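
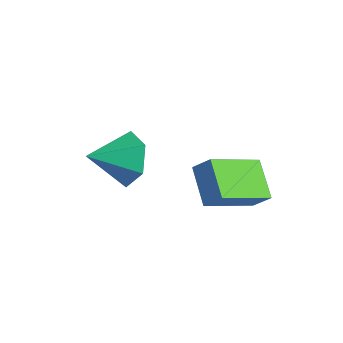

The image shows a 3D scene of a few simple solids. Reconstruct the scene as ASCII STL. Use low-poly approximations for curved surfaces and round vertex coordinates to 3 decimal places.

solid 
facet normal -0.796 0.267 0.543
outer loop
vertex 0.128 -1.903 0.226
vertex 0.618 -1.613 0.802
vertex 0.119 -0.131 -0.657
endloop
endfacet
facet normal -0.605 -0.358 -0.712
outer loop
vertex 1.242 -0.507 -1.422
vertex 0.128 -1.903 0.226
vertex 0.119 -0.131 -0.657
endloop
endfacet
facet normal -0.797 0.266 0.543
outer loop
vertex 0.119 -0.131 -0.657
vertex 0.618 -1.613 0.802
vertex 0.609 0.159 -0.08
endloop
endfacet
facet normal -0.004 0.895 -0.446
outer loop
vertex 0.609 0.159 -0.08
vertex 1.242 -0.507 -1.422
vertex 0.119 -0.131 -0.657
endloop
endfacet
facet normal 0.005 -0.895 0.447
outer loop
vertex 0.128 -1.903 0.226
vertex 1.741 -1.989 0.037
vertex 0.618 -1.613 0.802
endloop
endfacet
facet normal -0.605 -0.357 -0.712
outer loop
vertex 1.251 -2.279 -0.54
vertex 0.128 -1.903 0.226
vertex 1.242 -0.507 -1.422
endloop
endfacet
facet normal 0.005 -0.895 0.446
outer loop
vertex 1.251 -2.279 -0.54
vertex 1.741 -1.989 0.037
vertex 0.128 -1.903 0.226
endloop
endfacet
facet normal 0.605 0.357 0.712
outer loop
vertex 0.618 -1.613 0.802
vertex 1.741 -1.989 0.037
vertex 0.609 0.159 -0.08
endloop
endfacet
facet normal -0.005 0.895 -0.446
outer loop
vertex 1.732 -0.217 -0.846
vertex 1.242 -0.507 -1.422
vertex 0.609 0.159 -0.08
endloop
endfacet
facet normal 0.605 0.358 0.711
outer loop
vertex 0.609 0.159 -0.08
vertex 1.741 -1.989 0.037
vertex 1.732 -0.217 -0.846
endloop
endfacet
facet normal 0.796 -0.266 -0.543
outer loop
vertex 1.732 -0.217 -0.846
vertex 1.251 -2.279 -0.54
vertex 1.242 -0.507 -1.422
endloop
endfacet
facet normal 0.797 -0.266 -0.543
outer loop
vertex 1.741 -1.989 0.037
vertex 1.251 -2.279 -0.54
vertex 1.732 -0.217 -0.846
endloop
endfacet
facet normal 0.160 0.898 -0.409
outer loop
vertex -1.666 -3.048 -1.448
vertex -2.191 -2.615 -0.702
vertex -1.195 -2.749 -0.606
endloop
endfacet
facet normal 0.667 -0.736 -0.112
outer loop
vertex -1.666 -3.048 -1.448
vertex -1.195 -2.749 -0.606
vertex -2.429 -3.945 -0.098
endloop
endfacet
facet normal 0.160 0.898 -0.409
outer loop
vertex -1.195 -2.749 -0.606
vertex -2.191 -2.615 -0.702
vertex -1.72 -2.316 0.14
endloop
endfacet
facet normal 0.640 -0.377 0.669
outer loop
vertex -1.195 -2.749 -0.606
vertex -1.72 -2.316 0.14
vertex -2.429 -3.945 -0.098
endloop
endfacet
facet normal 0.160 0.899 -0.409
outer loop
vertex -1.72 -2.316 0.14
vertex -2.191 -2.615 -0.702
vertex -2.717 -2.182 0.044
endloop
endfacet
facet normal -0.108 -0.097 0.989
outer loop
vertex -1.72 -2.316 0.14
vertex -2.717 -2.182 0.044
vertex -2.429 -3.945 -0.098
endloop
endfacet
facet normal 0.160 0.899 -0.409
outer loop
vertex -2.717 -2.182 0.044
vertex -2.191 -2.615 -0.702
vertex -3.188 -2.481 -0.798
endloop
endfacet
facet normal -0.830 -0.178 0.528
outer loop
vertex -2.717 -2.182 0.044
vertex -3.188 -2.481 -0.798
vertex -2.429 -3.945 -0.098
endloop
endfacet
facet normal 0.160 0.899 -0.409
outer loop
vertex -3.188 -2.481 -0.798
vertex -2.191 -2.615 -0.702
vertex -2.662 -2.914 -1.544
endloop
endfacet
facet normal -0.804 -0.538 -0.254
outer loop
vertex -3.188 -2.481 -0.798
vertex -2.662 -2.914 -1.544
vertex -2.429 -3.945 -0.098
endloop
endfacet
facet normal 0.160 0.898 -0.409
outer loop
vertex -2.662 -2.914 -1.544
vertex -2.191 -2.615 -0.702
vertex -1.666 -3.048 -1.448
endloop
endfacet
facet normal -0.055 -0.817 -0.574
outer loop
vertex -2.662 -2.914 -1.544
vertex -1.666 -3.048 -1.448
vertex -2.429 -3.945 -0.098
endloop
endfacet

endsolid


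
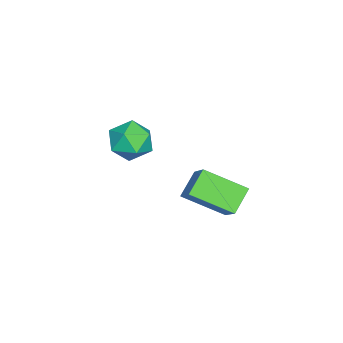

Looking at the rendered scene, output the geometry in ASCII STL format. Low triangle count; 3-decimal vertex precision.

solid 
facet normal -0.760 0.230 0.608
outer loop
vertex 3.979 2.443 3.931
vertex 3.816 4.41 2.983
vertex 2.726 1.717 2.641
endloop
endfacet
facet normal 0.075 -0.898 0.433
outer loop
vertex 3.804 1.39 1.777
vertex 3.979 2.443 3.931
vertex 2.726 1.717 2.641
endloop
endfacet
facet normal -0.759 0.230 0.609
outer loop
vertex 2.726 1.717 2.641
vertex 3.816 4.41 2.983
vertex 2.562 3.684 1.693
endloop
endfacet
facet normal -0.646 -0.374 -0.665
outer loop
vertex 2.562 3.684 1.693
vertex 3.804 1.39 1.777
vertex 2.726 1.717 2.641
endloop
endfacet
facet normal 0.646 0.374 0.665
outer loop
vertex 3.979 2.443 3.931
vertex 4.894 4.083 2.119
vertex 3.816 4.41 2.983
endloop
endfacet
facet normal 0.075 -0.898 0.433
outer loop
vertex 5.058 2.116 3.067
vertex 3.979 2.443 3.931
vertex 3.804 1.39 1.777
endloop
endfacet
facet normal 0.646 0.374 0.665
outer loop
vertex 5.058 2.116 3.067
vertex 4.894 4.083 2.119
vertex 3.979 2.443 3.931
endloop
endfacet
facet normal -0.075 0.898 -0.433
outer loop
vertex 3.816 4.41 2.983
vertex 4.894 4.083 2.119
vertex 2.562 3.684 1.693
endloop
endfacet
facet normal -0.646 -0.374 -0.665
outer loop
vertex 3.641 3.357 0.829
vertex 3.804 1.39 1.777
vertex 2.562 3.684 1.693
endloop
endfacet
facet normal -0.075 0.898 -0.433
outer loop
vertex 2.562 3.684 1.693
vertex 4.894 4.083 2.119
vertex 3.641 3.357 0.829
endloop
endfacet
facet normal 0.759 -0.230 -0.609
outer loop
vertex 3.641 3.357 0.829
vertex 5.058 2.116 3.067
vertex 3.804 1.39 1.777
endloop
endfacet
facet normal 0.760 -0.230 -0.608
outer loop
vertex 4.894 4.083 2.119
vertex 5.058 2.116 3.067
vertex 3.641 3.357 0.829
endloop
endfacet
facet normal 0.549 0.617 -0.564
outer loop
vertex 0.904 -1.823 1.212
vertex 0.362 -0.889 1.706
vertex 1.354 -1.327 2.193
endloop
endfacet
facet normal 0.906 0.015 -0.423
outer loop
vertex 0.904 -1.823 1.212
vertex 1.354 -1.327 2.193
vertex 1.323 -2.51 2.086
endloop
endfacet
facet normal 0.520 -0.533 -0.668
outer loop
vertex 0.904 -1.823 1.212
vertex 1.323 -2.51 2.086
vertex 0.313 -2.803 1.534
endloop
endfacet
facet normal -0.075 -0.270 -0.960
outer loop
vertex 0.904 -1.823 1.212
vertex 0.313 -2.803 1.534
vertex -0.281 -1.801 1.299
endloop
endfacet
facet normal -0.058 0.440 -0.896
outer loop
vertex 0.904 -1.823 1.212
vertex -0.281 -1.801 1.299
vertex 0.362 -0.889 1.706
endloop
endfacet
facet normal 0.957 -0.051 0.286
outer loop
vertex 1.323 -2.51 2.086
vertex 1.354 -1.327 2.193
vertex 1.041 -1.999 3.121
endloop
endfacet
facet normal 0.380 0.923 0.057
outer loop
vertex 1.354 -1.327 2.193
vertex 0.362 -0.889 1.706
vertex 0.447 -0.997 2.886
endloop
endfacet
facet normal -0.602 0.638 -0.479
outer loop
vertex 0.362 -0.889 1.706
vertex -0.281 -1.801 1.299
vertex -0.563 -1.29 2.334
endloop
endfacet
facet normal -0.631 -0.511 -0.583
outer loop
vertex -0.281 -1.801 1.299
vertex 0.313 -2.803 1.534
vertex -0.594 -2.473 2.227
endloop
endfacet
facet normal 0.332 -0.937 -0.110
outer loop
vertex 0.313 -2.803 1.534
vertex 1.323 -2.51 2.086
vertex 0.398 -2.911 2.714
endloop
endfacet
facet normal 0.075 0.270 0.960
outer loop
vertex -0.144 -1.977 3.208
vertex 1.041 -1.999 3.121
vertex 0.447 -0.997 2.886
endloop
endfacet
facet normal -0.520 0.533 0.668
outer loop
vertex -0.144 -1.977 3.208
vertex 0.447 -0.997 2.886
vertex -0.563 -1.29 2.334
endloop
endfacet
facet normal -0.906 -0.015 0.423
outer loop
vertex -0.144 -1.977 3.208
vertex -0.563 -1.29 2.334
vertex -0.594 -2.473 2.227
endloop
endfacet
facet normal -0.549 -0.617 0.564
outer loop
vertex -0.144 -1.977 3.208
vertex -0.594 -2.473 2.227
vertex 0.398 -2.911 2.714
endloop
endfacet
facet normal 0.058 -0.440 0.896
outer loop
vertex -0.144 -1.977 3.208
vertex 0.398 -2.911 2.714
vertex 1.041 -1.999 3.121
endloop
endfacet
facet normal 0.631 0.511 0.583
outer loop
vertex 0.447 -0.997 2.886
vertex 1.041 -1.999 3.121
vertex 1.354 -1.327 2.193
endloop
endfacet
facet normal -0.332 0.937 0.110
outer loop
vertex -0.563 -1.29 2.334
vertex 0.447 -0.997 2.886
vertex 0.362 -0.889 1.706
endloop
endfacet
facet normal -0.957 0.051 -0.286
outer loop
vertex -0.594 -2.473 2.227
vertex -0.563 -1.29 2.334
vertex -0.281 -1.801 1.299
endloop
endfacet
facet normal -0.380 -0.923 -0.057
outer loop
vertex 0.398 -2.911 2.714
vertex -0.594 -2.473 2.227
vertex 0.313 -2.803 1.534
endloop
endfacet
facet normal 0.602 -0.638 0.479
outer loop
vertex 1.041 -1.999 3.121
vertex 0.398 -2.911 2.714
vertex 1.323 -2.51 2.086
endloop
endfacet

endsolid


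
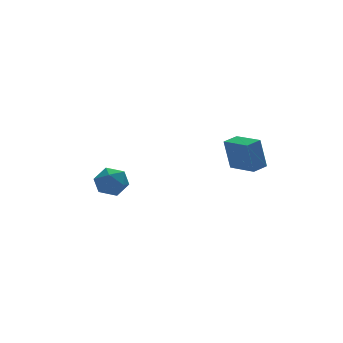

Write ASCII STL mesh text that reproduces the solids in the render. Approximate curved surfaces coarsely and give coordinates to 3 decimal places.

solid 
facet normal -0.947 -0.295 -0.126
outer loop
vertex 1.153 -3.69 0.935
vertex 0.679 -2.065 0.693
vertex 1.451 -3.872 -0.872
endloop
endfacet
facet normal 0.277 -0.950 0.141
outer loop
vertex 2.341 -3.595 -0.753
vertex 1.153 -3.69 0.935
vertex 1.451 -3.872 -0.872
endloop
endfacet
facet normal -0.947 -0.295 -0.126
outer loop
vertex 1.451 -3.872 -0.872
vertex 0.679 -2.065 0.693
vertex 0.977 -2.247 -1.114
endloop
endfacet
facet normal 0.162 -0.099 -0.982
outer loop
vertex 0.977 -2.247 -1.114
vertex 2.341 -3.595 -0.753
vertex 1.451 -3.872 -0.872
endloop
endfacet
facet normal -0.162 0.099 0.982
outer loop
vertex 1.153 -3.69 0.935
vertex 1.569 -1.788 0.812
vertex 0.679 -2.065 0.693
endloop
endfacet
facet normal 0.277 -0.950 0.141
outer loop
vertex 2.043 -3.413 1.054
vertex 1.153 -3.69 0.935
vertex 2.341 -3.595 -0.753
endloop
endfacet
facet normal -0.162 0.099 0.982
outer loop
vertex 2.043 -3.413 1.054
vertex 1.569 -1.788 0.812
vertex 1.153 -3.69 0.935
endloop
endfacet
facet normal -0.277 0.950 -0.141
outer loop
vertex 0.679 -2.065 0.693
vertex 1.569 -1.788 0.812
vertex 0.977 -2.247 -1.114
endloop
endfacet
facet normal 0.162 -0.099 -0.982
outer loop
vertex 1.867 -1.97 -0.995
vertex 2.341 -3.595 -0.753
vertex 0.977 -2.247 -1.114
endloop
endfacet
facet normal -0.277 0.950 -0.141
outer loop
vertex 0.977 -2.247 -1.114
vertex 1.569 -1.788 0.812
vertex 1.867 -1.97 -0.995
endloop
endfacet
facet normal 0.947 0.295 0.126
outer loop
vertex 1.867 -1.97 -0.995
vertex 2.043 -3.413 1.054
vertex 2.341 -3.595 -0.753
endloop
endfacet
facet normal 0.947 0.295 0.126
outer loop
vertex 1.569 -1.788 0.812
vertex 2.043 -3.413 1.054
vertex 1.867 -1.97 -0.995
endloop
endfacet
facet normal -0.836 -0.406 0.370
outer loop
vertex -3.86 4.073 -3.518
vertex -3.635 3.168 -4.003
vertex -3.287 3.342 -3.026
endloop
endfacet
facet normal -0.578 0.093 0.811
outer loop
vertex -3.86 4.073 -3.518
vertex -3.287 3.342 -3.026
vertex -3.02 4.356 -2.952
endloop
endfacet
facet normal -0.543 0.708 0.452
outer loop
vertex -3.86 4.073 -3.518
vertex -3.02 4.356 -2.952
vertex -3.204 4.809 -3.883
endloop
endfacet
facet normal -0.779 0.590 -0.211
outer loop
vertex -3.86 4.073 -3.518
vertex -3.204 4.809 -3.883
vertex -3.584 4.074 -4.533
endloop
endfacet
facet normal -0.960 -0.099 -0.261
outer loop
vertex -3.86 4.073 -3.518
vertex -3.584 4.074 -4.533
vertex -3.635 3.168 -4.003
endloop
endfacet
facet normal 0.087 -0.095 0.992
outer loop
vertex -3.02 4.356 -2.952
vertex -3.287 3.342 -3.026
vertex -2.276 3.626 -3.087
endloop
endfacet
facet normal -0.331 -0.902 0.278
outer loop
vertex -3.287 3.342 -3.026
vertex -3.635 3.168 -4.003
vertex -2.656 2.891 -3.737
endloop
endfacet
facet normal -0.532 -0.405 -0.743
outer loop
vertex -3.635 3.168 -4.003
vertex -3.584 4.074 -4.533
vertex -2.84 3.344 -4.668
endloop
endfacet
facet normal -0.239 0.710 -0.663
outer loop
vertex -3.584 4.074 -4.533
vertex -3.204 4.809 -3.883
vertex -2.573 4.358 -4.594
endloop
endfacet
facet normal 0.143 0.901 0.410
outer loop
vertex -3.204 4.809 -3.883
vertex -3.02 4.356 -2.952
vertex -2.225 4.532 -3.617
endloop
endfacet
facet normal 0.779 -0.590 0.211
outer loop
vertex -2.0 3.627 -4.102
vertex -2.276 3.626 -3.087
vertex -2.656 2.891 -3.737
endloop
endfacet
facet normal 0.543 -0.708 -0.452
outer loop
vertex -2.0 3.627 -4.102
vertex -2.656 2.891 -3.737
vertex -2.84 3.344 -4.668
endloop
endfacet
facet normal 0.578 -0.093 -0.811
outer loop
vertex -2.0 3.627 -4.102
vertex -2.84 3.344 -4.668
vertex -2.573 4.358 -4.594
endloop
endfacet
facet normal 0.836 0.406 -0.370
outer loop
vertex -2.0 3.627 -4.102
vertex -2.573 4.358 -4.594
vertex -2.225 4.532 -3.617
endloop
endfacet
facet normal 0.960 0.099 0.261
outer loop
vertex -2.0 3.627 -4.102
vertex -2.225 4.532 -3.617
vertex -2.276 3.626 -3.087
endloop
endfacet
facet normal 0.239 -0.710 0.663
outer loop
vertex -2.656 2.891 -3.737
vertex -2.276 3.626 -3.087
vertex -3.287 3.342 -3.026
endloop
endfacet
facet normal -0.143 -0.901 -0.410
outer loop
vertex -2.84 3.344 -4.668
vertex -2.656 2.891 -3.737
vertex -3.635 3.168 -4.003
endloop
endfacet
facet normal -0.087 0.095 -0.992
outer loop
vertex -2.573 4.358 -4.594
vertex -2.84 3.344 -4.668
vertex -3.584 4.074 -4.533
endloop
endfacet
facet normal 0.331 0.902 -0.278
outer loop
vertex -2.225 4.532 -3.617
vertex -2.573 4.358 -4.594
vertex -3.204 4.809 -3.883
endloop
endfacet
facet normal 0.532 0.405 0.743
outer loop
vertex -2.276 3.626 -3.087
vertex -2.225 4.532 -3.617
vertex -3.02 4.356 -2.952
endloop
endfacet

endsolid


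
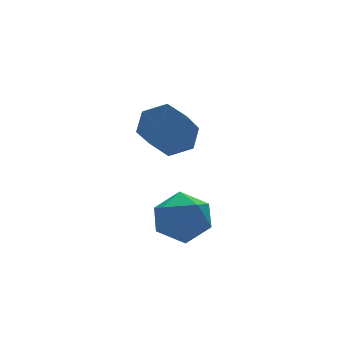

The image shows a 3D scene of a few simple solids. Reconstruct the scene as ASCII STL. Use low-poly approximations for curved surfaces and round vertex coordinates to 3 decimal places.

solid 
facet normal -0.717 0.568 -0.404
outer loop
vertex -1.54 -2.124 -4.693
vertex -2.368 -2.789 -4.158
vertex -1.923 -1.835 -3.606
endloop
endfacet
facet normal -0.122 0.948 -0.295
outer loop
vertex -1.54 -2.124 -4.693
vertex -1.923 -1.835 -3.606
vertex -0.766 -1.767 -3.866
endloop
endfacet
facet normal 0.408 0.635 -0.656
outer loop
vertex -1.54 -2.124 -4.693
vertex -0.766 -1.767 -3.866
vertex -0.495 -2.678 -4.579
endloop
endfacet
facet normal 0.141 0.062 -0.988
outer loop
vertex -1.54 -2.124 -4.693
vertex -0.495 -2.678 -4.579
vertex -1.485 -3.309 -4.76
endloop
endfacet
facet normal -0.555 0.021 -0.832
outer loop
vertex -1.54 -2.124 -4.693
vertex -1.485 -3.309 -4.76
vertex -2.368 -2.789 -4.158
endloop
endfacet
facet normal 0.036 0.915 0.401
outer loop
vertex -0.766 -1.767 -3.866
vertex -1.923 -1.835 -3.606
vertex -1.115 -2.211 -2.82
endloop
endfacet
facet normal -0.926 0.302 0.224
outer loop
vertex -1.923 -1.835 -3.606
vertex -2.368 -2.789 -4.158
vertex -2.105 -2.842 -3.001
endloop
endfacet
facet normal -0.663 -0.583 -0.469
outer loop
vertex -2.368 -2.789 -4.158
vertex -1.485 -3.309 -4.76
vertex -1.834 -3.753 -3.714
endloop
endfacet
facet normal 0.461 -0.517 -0.721
outer loop
vertex -1.485 -3.309 -4.76
vertex -0.495 -2.678 -4.579
vertex -0.677 -3.685 -3.974
endloop
endfacet
facet normal 0.893 0.410 -0.184
outer loop
vertex -0.495 -2.678 -4.579
vertex -0.766 -1.767 -3.866
vertex -0.232 -2.731 -3.422
endloop
endfacet
facet normal -0.141 -0.062 0.988
outer loop
vertex -1.06 -3.396 -2.887
vertex -1.115 -2.211 -2.82
vertex -2.105 -2.842 -3.001
endloop
endfacet
facet normal -0.408 -0.635 0.656
outer loop
vertex -1.06 -3.396 -2.887
vertex -2.105 -2.842 -3.001
vertex -1.834 -3.753 -3.714
endloop
endfacet
facet normal 0.122 -0.948 0.295
outer loop
vertex -1.06 -3.396 -2.887
vertex -1.834 -3.753 -3.714
vertex -0.677 -3.685 -3.974
endloop
endfacet
facet normal 0.717 -0.568 0.404
outer loop
vertex -1.06 -3.396 -2.887
vertex -0.677 -3.685 -3.974
vertex -0.232 -2.731 -3.422
endloop
endfacet
facet normal 0.555 -0.021 0.832
outer loop
vertex -1.06 -3.396 -2.887
vertex -0.232 -2.731 -3.422
vertex -1.115 -2.211 -2.82
endloop
endfacet
facet normal -0.461 0.517 0.721
outer loop
vertex -2.105 -2.842 -3.001
vertex -1.115 -2.211 -2.82
vertex -1.923 -1.835 -3.606
endloop
endfacet
facet normal -0.893 -0.410 0.184
outer loop
vertex -1.834 -3.753 -3.714
vertex -2.105 -2.842 -3.001
vertex -2.368 -2.789 -4.158
endloop
endfacet
facet normal -0.036 -0.915 -0.401
outer loop
vertex -0.677 -3.685 -3.974
vertex -1.834 -3.753 -3.714
vertex -1.485 -3.309 -4.76
endloop
endfacet
facet normal 0.926 -0.302 -0.224
outer loop
vertex -0.232 -2.731 -3.422
vertex -0.677 -3.685 -3.974
vertex -0.495 -2.678 -4.579
endloop
endfacet
facet normal 0.663 0.583 0.469
outer loop
vertex -1.115 -2.211 -2.82
vertex -0.232 -2.731 -3.422
vertex -0.766 -1.767 -3.866
endloop
endfacet
facet normal 0.544 0.470 -0.695
outer loop
vertex 1.47 0.969 -1.786
vertex 0.645 1.368 -2.162
vertex 1.145 1.842 -1.45
endloop
endfacet
facet normal 0.772 0.043 0.635
outer loop
vertex 1.47 0.969 -1.786
vertex 1.145 1.842 -1.45
vertex 0.479 0.112 -0.523
endloop
endfacet
facet normal 0.772 0.043 0.634
outer loop
vertex 0.479 0.112 -0.523
vertex 1.145 1.842 -1.45
vertex 0.154 0.985 -0.186
endloop
endfacet
facet normal -0.544 -0.471 0.694
outer loop
vertex 0.479 0.112 -0.523
vertex 0.154 0.985 -0.186
vertex -0.345 0.512 -0.898
endloop
endfacet
facet normal 0.544 0.471 -0.695
outer loop
vertex 1.145 1.842 -1.45
vertex 0.645 1.368 -2.162
vertex 0.32 2.241 -1.825
endloop
endfacet
facet normal 0.101 0.785 0.612
outer loop
vertex 1.145 1.842 -1.45
vertex 0.32 2.241 -1.825
vertex 0.154 0.985 -0.186
endloop
endfacet
facet normal 0.101 0.785 0.612
outer loop
vertex 0.154 0.985 -0.186
vertex 0.32 2.241 -1.825
vertex -0.67 1.384 -0.562
endloop
endfacet
facet normal -0.545 -0.471 0.694
outer loop
vertex 0.154 0.985 -0.186
vertex -0.67 1.384 -0.562
vertex -0.345 0.512 -0.898
endloop
endfacet
facet normal 0.544 0.471 -0.694
outer loop
vertex 0.32 2.241 -1.825
vertex 0.645 1.368 -2.162
vertex -0.179 1.768 -2.537
endloop
endfacet
facet normal -0.671 0.741 -0.023
outer loop
vertex 0.32 2.241 -1.825
vertex -0.179 1.768 -2.537
vertex -0.67 1.384 -0.562
endloop
endfacet
facet normal -0.670 0.742 -0.022
outer loop
vertex -0.67 1.384 -0.562
vertex -0.179 1.768 -2.537
vertex -1.17 0.911 -1.274
endloop
endfacet
facet normal -0.544 -0.470 0.695
outer loop
vertex -0.67 1.384 -0.562
vertex -1.17 0.911 -1.274
vertex -0.345 0.512 -0.898
endloop
endfacet
facet normal 0.544 0.471 -0.694
outer loop
vertex -0.179 1.768 -2.537
vertex 0.645 1.368 -2.162
vertex 0.146 0.895 -2.874
endloop
endfacet
facet normal -0.772 -0.042 -0.634
outer loop
vertex -0.179 1.768 -2.537
vertex 0.146 0.895 -2.874
vertex -1.17 0.911 -1.274
endloop
endfacet
facet normal -0.772 -0.043 -0.634
outer loop
vertex -1.17 0.911 -1.274
vertex 0.146 0.895 -2.874
vertex -0.845 0.038 -1.61
endloop
endfacet
facet normal -0.544 -0.470 0.695
outer loop
vertex -1.17 0.911 -1.274
vertex -0.845 0.038 -1.61
vertex -0.345 0.512 -0.898
endloop
endfacet
facet normal 0.545 0.471 -0.694
outer loop
vertex 0.146 0.895 -2.874
vertex 0.645 1.368 -2.162
vertex 0.97 0.496 -2.498
endloop
endfacet
facet normal -0.101 -0.785 -0.611
outer loop
vertex 0.146 0.895 -2.874
vertex 0.97 0.496 -2.498
vertex -0.845 0.038 -1.61
endloop
endfacet
facet normal -0.101 -0.785 -0.612
outer loop
vertex -0.845 0.038 -1.61
vertex 0.97 0.496 -2.498
vertex -0.02 -0.361 -1.235
endloop
endfacet
facet normal -0.544 -0.471 0.695
outer loop
vertex -0.845 0.038 -1.61
vertex -0.02 -0.361 -1.235
vertex -0.345 0.512 -0.898
endloop
endfacet
facet normal 0.544 0.470 -0.695
outer loop
vertex 0.97 0.496 -2.498
vertex 0.645 1.368 -2.162
vertex 1.47 0.969 -1.786
endloop
endfacet
facet normal 0.670 -0.742 0.022
outer loop
vertex 0.97 0.496 -2.498
vertex 1.47 0.969 -1.786
vertex -0.02 -0.361 -1.235
endloop
endfacet
facet normal 0.670 -0.742 0.023
outer loop
vertex -0.02 -0.361 -1.235
vertex 1.47 0.969 -1.786
vertex 0.479 0.112 -0.523
endloop
endfacet
facet normal -0.544 -0.471 0.694
outer loop
vertex -0.02 -0.361 -1.235
vertex 0.479 0.112 -0.523
vertex -0.345 0.512 -0.898
endloop
endfacet

endsolid


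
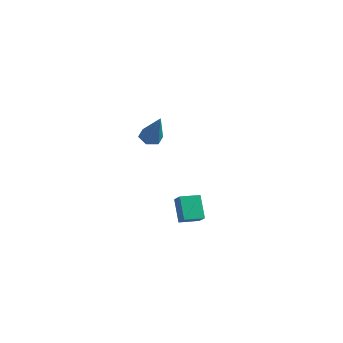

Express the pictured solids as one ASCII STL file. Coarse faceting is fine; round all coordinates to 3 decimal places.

solid 
facet normal -0.455 0.235 -0.859
outer loop
vertex 0.483 -2.94 2.996
vertex 0.08 -3.403 3.083
vertex -0.045 -2.837 3.304
endloop
endfacet
facet normal 0.368 0.865 0.341
outer loop
vertex 0.483 -2.94 2.996
vertex -0.045 -2.837 3.304
vertex 1.0 -3.877 4.817
endloop
endfacet
facet normal -0.455 0.235 -0.859
outer loop
vertex -0.045 -2.837 3.304
vertex 0.08 -3.403 3.083
vertex -0.448 -3.3 3.391
endloop
endfacet
facet normal -0.471 0.541 0.697
outer loop
vertex -0.045 -2.837 3.304
vertex -0.448 -3.3 3.391
vertex 1.0 -3.877 4.817
endloop
endfacet
facet normal -0.455 0.235 -0.859
outer loop
vertex -0.448 -3.3 3.391
vertex 0.08 -3.403 3.083
vertex -0.323 -3.865 3.17
endloop
endfacet
facet normal -0.721 -0.385 0.576
outer loop
vertex -0.448 -3.3 3.391
vertex -0.323 -3.865 3.17
vertex 1.0 -3.877 4.817
endloop
endfacet
facet normal -0.455 0.235 -0.859
outer loop
vertex -0.323 -3.865 3.17
vertex 0.08 -3.403 3.083
vertex 0.205 -3.968 2.862
endloop
endfacet
facet normal -0.134 -0.986 0.100
outer loop
vertex -0.323 -3.865 3.17
vertex 0.205 -3.968 2.862
vertex 1.0 -3.877 4.817
endloop
endfacet
facet normal -0.455 0.235 -0.859
outer loop
vertex 0.205 -3.968 2.862
vertex 0.08 -3.403 3.083
vertex 0.608 -3.505 2.775
endloop
endfacet
facet normal 0.705 -0.662 -0.256
outer loop
vertex 0.205 -3.968 2.862
vertex 0.608 -3.505 2.775
vertex 1.0 -3.877 4.817
endloop
endfacet
facet normal -0.455 0.235 -0.859
outer loop
vertex 0.608 -3.505 2.775
vertex 0.08 -3.403 3.083
vertex 0.483 -2.94 2.996
endloop
endfacet
facet normal 0.955 0.264 -0.135
outer loop
vertex 0.608 -3.505 2.775
vertex 0.483 -2.94 2.996
vertex 1.0 -3.877 4.817
endloop
endfacet
facet normal -0.599 -0.795 0.093
outer loop
vertex 1.492 -2.608 -2.698
vertex 0.793 -1.953 -1.596
vertex 0.934 -2.254 -3.263
endloop
endfacet
facet normal 0.479 -0.449 -0.754
outer loop
vertex 1.587 -1.387 -3.364
vertex 1.492 -2.608 -2.698
vertex 0.934 -2.254 -3.263
endloop
endfacet
facet normal -0.600 -0.795 0.093
outer loop
vertex 0.934 -2.254 -3.263
vertex 0.793 -1.953 -1.596
vertex 0.235 -1.598 -2.161
endloop
endfacet
facet normal -0.642 0.408 -0.650
outer loop
vertex 0.235 -1.598 -2.161
vertex 1.587 -1.387 -3.364
vertex 0.934 -2.254 -3.263
endloop
endfacet
facet normal 0.642 -0.408 0.649
outer loop
vertex 1.492 -2.608 -2.698
vertex 1.446 -1.086 -1.697
vertex 0.793 -1.953 -1.596
endloop
endfacet
facet normal 0.479 -0.449 -0.755
outer loop
vertex 2.145 -1.742 -2.799
vertex 1.492 -2.608 -2.698
vertex 1.587 -1.387 -3.364
endloop
endfacet
facet normal 0.641 -0.408 0.650
outer loop
vertex 2.145 -1.742 -2.799
vertex 1.446 -1.086 -1.697
vertex 1.492 -2.608 -2.698
endloop
endfacet
facet normal -0.479 0.449 0.755
outer loop
vertex 0.793 -1.953 -1.596
vertex 1.446 -1.086 -1.697
vertex 0.235 -1.598 -2.161
endloop
endfacet
facet normal -0.642 0.408 -0.649
outer loop
vertex 0.888 -0.732 -2.262
vertex 1.587 -1.387 -3.364
vertex 0.235 -1.598 -2.161
endloop
endfacet
facet normal -0.479 0.449 0.754
outer loop
vertex 0.235 -1.598 -2.161
vertex 1.446 -1.086 -1.697
vertex 0.888 -0.732 -2.262
endloop
endfacet
facet normal 0.599 0.795 -0.092
outer loop
vertex 0.888 -0.732 -2.262
vertex 2.145 -1.742 -2.799
vertex 1.587 -1.387 -3.364
endloop
endfacet
facet normal 0.599 0.795 -0.093
outer loop
vertex 1.446 -1.086 -1.697
vertex 2.145 -1.742 -2.799
vertex 0.888 -0.732 -2.262
endloop
endfacet

endsolid


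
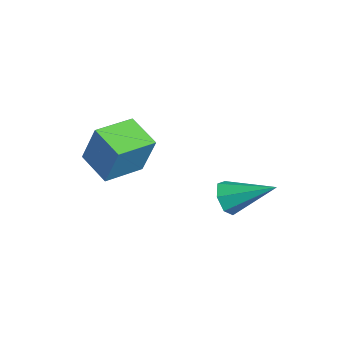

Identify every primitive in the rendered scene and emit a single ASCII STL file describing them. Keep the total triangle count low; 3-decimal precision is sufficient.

solid 
facet normal -0.904 -0.270 0.332
outer loop
vertex -1.844 -4.051 2.34
vertex -2.356 -2.51 2.197
vertex -2.357 -4.376 0.677
endloop
endfacet
facet normal 0.314 -0.945 0.088
outer loop
vertex -1.064 -3.99 0.203
vertex -1.844 -4.051 2.34
vertex -2.357 -4.376 0.677
endloop
endfacet
facet normal -0.904 -0.270 0.332
outer loop
vertex -2.357 -4.376 0.677
vertex -2.356 -2.51 2.197
vertex -2.869 -2.835 0.534
endloop
endfacet
facet normal -0.290 -0.183 -0.939
outer loop
vertex -2.869 -2.835 0.534
vertex -1.064 -3.99 0.203
vertex -2.357 -4.376 0.677
endloop
endfacet
facet normal 0.290 0.183 0.939
outer loop
vertex -1.844 -4.051 2.34
vertex -1.063 -2.124 1.723
vertex -2.356 -2.51 2.197
endloop
endfacet
facet normal 0.314 -0.945 0.088
outer loop
vertex -0.551 -3.665 1.866
vertex -1.844 -4.051 2.34
vertex -1.064 -3.99 0.203
endloop
endfacet
facet normal 0.290 0.183 0.939
outer loop
vertex -0.551 -3.665 1.866
vertex -1.063 -2.124 1.723
vertex -1.844 -4.051 2.34
endloop
endfacet
facet normal -0.314 0.945 -0.088
outer loop
vertex -2.356 -2.51 2.197
vertex -1.063 -2.124 1.723
vertex -2.869 -2.835 0.534
endloop
endfacet
facet normal -0.290 -0.183 -0.939
outer loop
vertex -1.576 -2.449 0.06
vertex -1.064 -3.99 0.203
vertex -2.869 -2.835 0.534
endloop
endfacet
facet normal -0.314 0.945 -0.088
outer loop
vertex -2.869 -2.835 0.534
vertex -1.063 -2.124 1.723
vertex -1.576 -2.449 0.06
endloop
endfacet
facet normal 0.904 0.270 -0.332
outer loop
vertex -1.576 -2.449 0.06
vertex -0.551 -3.665 1.866
vertex -1.064 -3.99 0.203
endloop
endfacet
facet normal 0.904 0.270 -0.332
outer loop
vertex -1.063 -2.124 1.723
vertex -0.551 -3.665 1.866
vertex -1.576 -2.449 0.06
endloop
endfacet
facet normal -0.505 -0.731 -0.458
outer loop
vertex 0.58 -0.53 -0.394
vertex 0.247 -0.023 -0.836
vertex 0.889 -0.395 -0.95
endloop
endfacet
facet normal 0.846 -0.374 0.379
outer loop
vertex 0.58 -0.53 -0.394
vertex 0.889 -0.395 -0.95
vertex 1.233 1.403 0.056
endloop
endfacet
facet normal -0.505 -0.732 -0.458
outer loop
vertex 0.889 -0.395 -0.95
vertex 0.247 -0.023 -0.836
vertex 0.715 0.02 -1.421
endloop
endfacet
facet normal 0.941 0.010 -0.339
outer loop
vertex 0.889 -0.395 -0.95
vertex 0.715 0.02 -1.421
vertex 1.233 1.403 0.056
endloop
endfacet
facet normal -0.505 -0.732 -0.458
outer loop
vertex 0.715 0.02 -1.421
vertex 0.247 -0.023 -0.836
vertex 0.189 0.402 -1.451
endloop
endfacet
facet normal 0.451 0.567 -0.689
outer loop
vertex 0.715 0.02 -1.421
vertex 0.189 0.402 -1.451
vertex 1.233 1.403 0.056
endloop
endfacet
facet normal -0.505 -0.732 -0.458
outer loop
vertex 0.189 0.402 -1.451
vertex 0.247 -0.023 -0.836
vertex -0.293 0.464 -1.019
endloop
endfacet
facet normal -0.253 0.877 -0.408
outer loop
vertex 0.189 0.402 -1.451
vertex -0.293 0.464 -1.019
vertex 1.233 1.403 0.056
endloop
endfacet
facet normal -0.505 -0.732 -0.457
outer loop
vertex -0.293 0.464 -1.019
vertex 0.247 -0.023 -0.836
vertex -0.368 0.159 -0.448
endloop
endfacet
facet normal -0.642 0.708 0.294
outer loop
vertex -0.293 0.464 -1.019
vertex -0.368 0.159 -0.448
vertex 1.233 1.403 0.056
endloop
endfacet
facet normal -0.505 -0.732 -0.458
outer loop
vertex -0.368 0.159 -0.448
vertex 0.247 -0.023 -0.836
vertex 0.02 -0.283 -0.17
endloop
endfacet
facet normal -0.424 0.186 0.887
outer loop
vertex -0.368 0.159 -0.448
vertex 0.02 -0.283 -0.17
vertex 1.233 1.403 0.056
endloop
endfacet
facet normal -0.506 -0.731 -0.458
outer loop
vertex 0.02 -0.283 -0.17
vertex 0.247 -0.023 -0.836
vertex 0.58 -0.53 -0.394
endloop
endfacet
facet normal 0.239 -0.296 0.925
outer loop
vertex 0.02 -0.283 -0.17
vertex 0.58 -0.53 -0.394
vertex 1.233 1.403 0.056
endloop
endfacet

endsolid


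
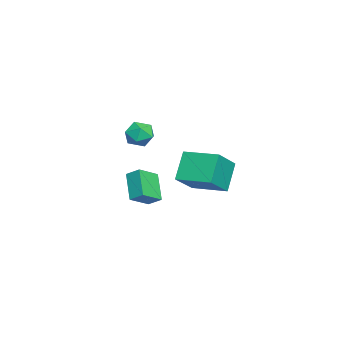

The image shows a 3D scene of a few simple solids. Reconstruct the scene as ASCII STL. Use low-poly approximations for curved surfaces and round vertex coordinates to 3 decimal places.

solid 
facet normal -0.743 0.321 -0.588
outer loop
vertex 1.568 1.897 -1.011
vertex 2.294 3.892 -0.838
vertex 2.709 1.619 -2.605
endloop
endfacet
facet normal -0.341 -0.936 -0.081
outer loop
vertex 4.306 0.928 -1.342
vertex 1.568 1.897 -1.011
vertex 2.709 1.619 -2.605
endloop
endfacet
facet normal -0.743 0.321 -0.587
outer loop
vertex 2.709 1.619 -2.605
vertex 2.294 3.892 -0.838
vertex 3.435 3.614 -2.433
endloop
endfacet
facet normal 0.576 -0.140 -0.805
outer loop
vertex 3.435 3.614 -2.433
vertex 4.306 0.928 -1.342
vertex 2.709 1.619 -2.605
endloop
endfacet
facet normal -0.576 0.140 0.805
outer loop
vertex 1.568 1.897 -1.011
vertex 3.891 3.201 0.425
vertex 2.294 3.892 -0.838
endloop
endfacet
facet normal -0.341 -0.937 -0.081
outer loop
vertex 3.165 1.206 0.253
vertex 1.568 1.897 -1.011
vertex 4.306 0.928 -1.342
endloop
endfacet
facet normal -0.576 0.140 0.805
outer loop
vertex 3.165 1.206 0.253
vertex 3.891 3.201 0.425
vertex 1.568 1.897 -1.011
endloop
endfacet
facet normal 0.341 0.936 0.081
outer loop
vertex 2.294 3.892 -0.838
vertex 3.891 3.201 0.425
vertex 3.435 3.614 -2.433
endloop
endfacet
facet normal 0.577 -0.140 -0.805
outer loop
vertex 5.032 2.923 -1.169
vertex 4.306 0.928 -1.342
vertex 3.435 3.614 -2.433
endloop
endfacet
facet normal 0.341 0.937 0.081
outer loop
vertex 3.435 3.614 -2.433
vertex 3.891 3.201 0.425
vertex 5.032 2.923 -1.169
endloop
endfacet
facet normal 0.743 -0.321 0.587
outer loop
vertex 5.032 2.923 -1.169
vertex 3.165 1.206 0.253
vertex 4.306 0.928 -1.342
endloop
endfacet
facet normal 0.743 -0.321 0.588
outer loop
vertex 3.891 3.201 0.425
vertex 3.165 1.206 0.253
vertex 5.032 2.923 -1.169
endloop
endfacet
facet normal -0.673 0.563 -0.480
outer loop
vertex 0.244 -1.343 -3.121
vertex 0.529 -0.568 -2.611
vertex 1.562 -0.931 -4.484
endloop
endfacet
facet normal -0.293 -0.799 -0.525
outer loop
vertex 2.591 -1.792 -3.749
vertex 0.244 -1.343 -3.121
vertex 1.562 -0.931 -4.484
endloop
endfacet
facet normal -0.673 0.563 -0.480
outer loop
vertex 1.562 -0.931 -4.484
vertex 0.529 -0.568 -2.611
vertex 1.847 -0.156 -3.974
endloop
endfacet
facet normal 0.679 0.212 -0.702
outer loop
vertex 1.847 -0.156 -3.974
vertex 2.591 -1.792 -3.749
vertex 1.562 -0.931 -4.484
endloop
endfacet
facet normal -0.679 -0.212 0.702
outer loop
vertex 0.244 -1.343 -3.121
vertex 1.558 -1.429 -1.876
vertex 0.529 -0.568 -2.611
endloop
endfacet
facet normal -0.293 -0.799 -0.525
outer loop
vertex 1.273 -2.204 -2.386
vertex 0.244 -1.343 -3.121
vertex 2.591 -1.792 -3.749
endloop
endfacet
facet normal -0.679 -0.212 0.702
outer loop
vertex 1.273 -2.204 -2.386
vertex 1.558 -1.429 -1.876
vertex 0.244 -1.343 -3.121
endloop
endfacet
facet normal 0.293 0.799 0.525
outer loop
vertex 0.529 -0.568 -2.611
vertex 1.558 -1.429 -1.876
vertex 1.847 -0.156 -3.974
endloop
endfacet
facet normal 0.679 0.212 -0.702
outer loop
vertex 2.876 -1.017 -3.239
vertex 2.591 -1.792 -3.749
vertex 1.847 -0.156 -3.974
endloop
endfacet
facet normal 0.293 0.799 0.525
outer loop
vertex 1.847 -0.156 -3.974
vertex 1.558 -1.429 -1.876
vertex 2.876 -1.017 -3.239
endloop
endfacet
facet normal 0.673 -0.563 0.480
outer loop
vertex 2.876 -1.017 -3.239
vertex 1.273 -2.204 -2.386
vertex 2.591 -1.792 -3.749
endloop
endfacet
facet normal 0.673 -0.563 0.480
outer loop
vertex 1.558 -1.429 -1.876
vertex 1.273 -2.204 -2.386
vertex 2.876 -1.017 -3.239
endloop
endfacet
facet normal -0.737 0.625 0.258
outer loop
vertex -3.758 -1.442 -1.368
vertex -4.179 -2.164 -0.821
vertex -3.511 -1.548 -0.406
endloop
endfacet
facet normal -0.129 0.981 0.141
outer loop
vertex -3.758 -1.442 -1.368
vertex -3.511 -1.548 -0.406
vertex -2.804 -1.357 -1.085
endloop
endfacet
facet normal 0.081 0.846 -0.527
outer loop
vertex -3.758 -1.442 -1.368
vertex -2.804 -1.357 -1.085
vertex -3.035 -1.855 -1.92
endloop
endfacet
facet normal -0.396 0.406 -0.823
outer loop
vertex -3.758 -1.442 -1.368
vertex -3.035 -1.855 -1.92
vertex -3.885 -2.354 -1.757
endloop
endfacet
facet normal -0.902 0.270 -0.338
outer loop
vertex -3.758 -1.442 -1.368
vertex -3.885 -2.354 -1.757
vertex -4.179 -2.164 -0.821
endloop
endfacet
facet normal 0.366 0.724 0.585
outer loop
vertex -2.804 -1.357 -1.085
vertex -3.511 -1.548 -0.406
vertex -2.635 -2.026 -0.363
endloop
endfacet
facet normal -0.616 0.147 0.774
outer loop
vertex -3.511 -1.548 -0.406
vertex -4.179 -2.164 -0.821
vertex -3.485 -2.525 -0.2
endloop
endfacet
facet normal -0.883 -0.429 -0.190
outer loop
vertex -4.179 -2.164 -0.821
vertex -3.885 -2.354 -1.757
vertex -3.716 -3.023 -1.035
endloop
endfacet
facet normal -0.065 -0.208 -0.976
outer loop
vertex -3.885 -2.354 -1.757
vertex -3.035 -1.855 -1.92
vertex -3.009 -2.832 -1.714
endloop
endfacet
facet normal 0.707 0.504 -0.496
outer loop
vertex -3.035 -1.855 -1.92
vertex -2.804 -1.357 -1.085
vertex -2.341 -2.216 -1.299
endloop
endfacet
facet normal 0.396 -0.406 0.823
outer loop
vertex -2.762 -2.938 -0.752
vertex -2.635 -2.026 -0.363
vertex -3.485 -2.525 -0.2
endloop
endfacet
facet normal -0.081 -0.846 0.527
outer loop
vertex -2.762 -2.938 -0.752
vertex -3.485 -2.525 -0.2
vertex -3.716 -3.023 -1.035
endloop
endfacet
facet normal 0.129 -0.981 -0.141
outer loop
vertex -2.762 -2.938 -0.752
vertex -3.716 -3.023 -1.035
vertex -3.009 -2.832 -1.714
endloop
endfacet
facet normal 0.737 -0.625 -0.258
outer loop
vertex -2.762 -2.938 -0.752
vertex -3.009 -2.832 -1.714
vertex -2.341 -2.216 -1.299
endloop
endfacet
facet normal 0.902 -0.270 0.338
outer loop
vertex -2.762 -2.938 -0.752
vertex -2.341 -2.216 -1.299
vertex -2.635 -2.026 -0.363
endloop
endfacet
facet normal 0.065 0.208 0.976
outer loop
vertex -3.485 -2.525 -0.2
vertex -2.635 -2.026 -0.363
vertex -3.511 -1.548 -0.406
endloop
endfacet
facet normal -0.707 -0.504 0.496
outer loop
vertex -3.716 -3.023 -1.035
vertex -3.485 -2.525 -0.2
vertex -4.179 -2.164 -0.821
endloop
endfacet
facet normal -0.366 -0.724 -0.585
outer loop
vertex -3.009 -2.832 -1.714
vertex -3.716 -3.023 -1.035
vertex -3.885 -2.354 -1.757
endloop
endfacet
facet normal 0.616 -0.147 -0.774
outer loop
vertex -2.341 -2.216 -1.299
vertex -3.009 -2.832 -1.714
vertex -3.035 -1.855 -1.92
endloop
endfacet
facet normal 0.883 0.429 0.190
outer loop
vertex -2.635 -2.026 -0.363
vertex -2.341 -2.216 -1.299
vertex -2.804 -1.357 -1.085
endloop
endfacet

endsolid


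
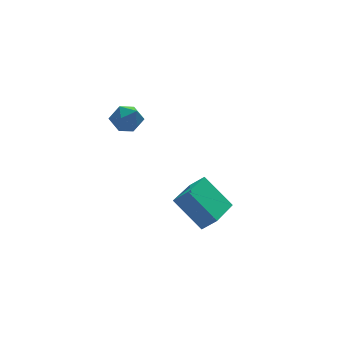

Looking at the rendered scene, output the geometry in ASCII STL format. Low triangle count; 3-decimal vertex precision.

solid 
facet normal -0.599 0.641 0.481
outer loop
vertex -3.414 3.731 2.946
vertex -4.018 3.175 2.935
vertex -3.491 3.196 3.563
endloop
endfacet
facet normal 0.085 0.748 0.659
outer loop
vertex -3.414 3.731 2.946
vertex -3.491 3.196 3.563
vertex -2.748 3.374 3.265
endloop
endfacet
facet normal 0.448 0.892 0.062
outer loop
vertex -3.414 3.731 2.946
vertex -2.748 3.374 3.265
vertex -2.815 3.464 2.453
endloop
endfacet
facet normal -0.010 0.874 -0.486
outer loop
vertex -3.414 3.731 2.946
vertex -2.815 3.464 2.453
vertex -3.6 3.341 2.248
endloop
endfacet
facet normal -0.657 0.719 -0.226
outer loop
vertex -3.414 3.731 2.946
vertex -3.6 3.341 2.248
vertex -4.018 3.175 2.935
endloop
endfacet
facet normal 0.339 0.140 0.930
outer loop
vertex -2.748 3.374 3.265
vertex -3.491 3.196 3.563
vertex -2.94 2.599 3.452
endloop
endfacet
facet normal -0.765 -0.034 0.643
outer loop
vertex -3.491 3.196 3.563
vertex -4.018 3.175 2.935
vertex -3.725 2.476 3.247
endloop
endfacet
facet normal -0.860 0.092 -0.501
outer loop
vertex -4.018 3.175 2.935
vertex -3.6 3.341 2.248
vertex -3.792 2.566 2.435
endloop
endfacet
facet normal 0.187 0.343 -0.920
outer loop
vertex -3.6 3.341 2.248
vertex -2.815 3.464 2.453
vertex -3.049 2.744 2.137
endloop
endfacet
facet normal 0.927 0.373 -0.035
outer loop
vertex -2.815 3.464 2.453
vertex -2.748 3.374 3.265
vertex -2.522 2.765 2.765
endloop
endfacet
facet normal 0.010 -0.874 0.486
outer loop
vertex -3.126 2.209 2.754
vertex -2.94 2.599 3.452
vertex -3.725 2.476 3.247
endloop
endfacet
facet normal -0.448 -0.892 -0.062
outer loop
vertex -3.126 2.209 2.754
vertex -3.725 2.476 3.247
vertex -3.792 2.566 2.435
endloop
endfacet
facet normal -0.085 -0.748 -0.659
outer loop
vertex -3.126 2.209 2.754
vertex -3.792 2.566 2.435
vertex -3.049 2.744 2.137
endloop
endfacet
facet normal 0.599 -0.641 -0.481
outer loop
vertex -3.126 2.209 2.754
vertex -3.049 2.744 2.137
vertex -2.522 2.765 2.765
endloop
endfacet
facet normal 0.657 -0.719 0.226
outer loop
vertex -3.126 2.209 2.754
vertex -2.522 2.765 2.765
vertex -2.94 2.599 3.452
endloop
endfacet
facet normal -0.187 -0.343 0.920
outer loop
vertex -3.725 2.476 3.247
vertex -2.94 2.599 3.452
vertex -3.491 3.196 3.563
endloop
endfacet
facet normal -0.927 -0.373 0.035
outer loop
vertex -3.792 2.566 2.435
vertex -3.725 2.476 3.247
vertex -4.018 3.175 2.935
endloop
endfacet
facet normal -0.339 -0.140 -0.930
outer loop
vertex -3.049 2.744 2.137
vertex -3.792 2.566 2.435
vertex -3.6 3.341 2.248
endloop
endfacet
facet normal 0.765 0.034 -0.643
outer loop
vertex -2.522 2.765 2.765
vertex -3.049 2.744 2.137
vertex -2.815 3.464 2.453
endloop
endfacet
facet normal 0.860 -0.092 0.501
outer loop
vertex -2.94 2.599 3.452
vertex -2.522 2.765 2.765
vertex -2.748 3.374 3.265
endloop
endfacet
facet normal -0.574 0.436 -0.693
outer loop
vertex -1.655 1.681 -2.034
vertex -0.175 3.188 -2.313
vertex -0.785 0.562 -3.458
endloop
endfacet
facet normal -0.695 -0.707 0.131
outer loop
vertex -0.245 0.152 -2.807
vertex -1.655 1.681 -2.034
vertex -0.785 0.562 -3.458
endloop
endfacet
facet normal -0.574 0.436 -0.693
outer loop
vertex -0.785 0.562 -3.458
vertex -0.175 3.188 -2.313
vertex 0.695 2.068 -3.738
endloop
endfacet
facet normal 0.432 -0.557 -0.709
outer loop
vertex 0.695 2.068 -3.738
vertex -0.245 0.152 -2.807
vertex -0.785 0.562 -3.458
endloop
endfacet
facet normal -0.433 0.556 0.709
outer loop
vertex -1.655 1.681 -2.034
vertex 0.365 2.778 -1.662
vertex -0.175 3.188 -2.313
endloop
endfacet
facet normal -0.695 -0.707 0.132
outer loop
vertex -1.115 1.272 -1.382
vertex -1.655 1.681 -2.034
vertex -0.245 0.152 -2.807
endloop
endfacet
facet normal -0.433 0.557 0.708
outer loop
vertex -1.115 1.272 -1.382
vertex 0.365 2.778 -1.662
vertex -1.655 1.681 -2.034
endloop
endfacet
facet normal 0.695 0.707 -0.131
outer loop
vertex -0.175 3.188 -2.313
vertex 0.365 2.778 -1.662
vertex 0.695 2.068 -3.738
endloop
endfacet
facet normal 0.434 -0.557 -0.708
outer loop
vertex 1.235 1.659 -3.086
vertex -0.245 0.152 -2.807
vertex 0.695 2.068 -3.738
endloop
endfacet
facet normal 0.695 0.707 -0.132
outer loop
vertex 0.695 2.068 -3.738
vertex 0.365 2.778 -1.662
vertex 1.235 1.659 -3.086
endloop
endfacet
facet normal 0.574 -0.436 0.693
outer loop
vertex 1.235 1.659 -3.086
vertex -1.115 1.272 -1.382
vertex -0.245 0.152 -2.807
endloop
endfacet
facet normal 0.574 -0.436 0.693
outer loop
vertex 0.365 2.778 -1.662
vertex -1.115 1.272 -1.382
vertex 1.235 1.659 -3.086
endloop
endfacet

endsolid


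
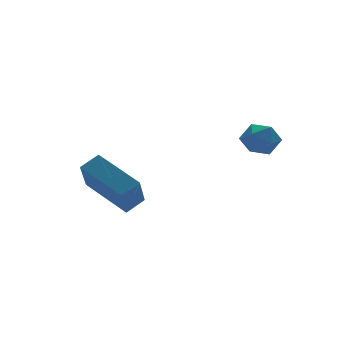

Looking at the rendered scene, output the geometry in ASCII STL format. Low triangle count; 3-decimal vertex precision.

solid 
facet normal 0.190 0.838 0.512
outer loop
vertex 0.93 -1.372 3.674
vertex 0.793 -1.76 4.36
vertex 1.531 -1.739 4.052
endloop
endfacet
facet normal 0.563 0.821 -0.097
outer loop
vertex 0.93 -1.372 3.674
vertex 1.531 -1.739 4.052
vertex 1.468 -1.79 3.257
endloop
endfacet
facet normal 0.099 0.764 -0.638
outer loop
vertex 0.93 -1.372 3.674
vertex 1.468 -1.79 3.257
vertex 0.692 -1.843 3.073
endloop
endfacet
facet normal -0.559 0.745 -0.363
outer loop
vertex 0.93 -1.372 3.674
vertex 0.692 -1.843 3.073
vertex 0.275 -1.824 3.755
endloop
endfacet
facet normal -0.503 0.791 0.347
outer loop
vertex 0.93 -1.372 3.674
vertex 0.275 -1.824 3.755
vertex 0.793 -1.76 4.36
endloop
endfacet
facet normal 0.968 0.234 -0.092
outer loop
vertex 1.468 -1.79 3.257
vertex 1.531 -1.739 4.052
vertex 1.665 -2.436 3.685
endloop
endfacet
facet normal 0.365 0.262 0.893
outer loop
vertex 1.531 -1.739 4.052
vertex 0.793 -1.76 4.36
vertex 1.248 -2.417 4.367
endloop
endfacet
facet normal -0.756 0.185 0.628
outer loop
vertex 0.793 -1.76 4.36
vertex 0.275 -1.824 3.755
vertex 0.472 -2.47 4.183
endloop
endfacet
facet normal -0.846 0.111 -0.521
outer loop
vertex 0.275 -1.824 3.755
vertex 0.692 -1.843 3.073
vertex 0.409 -2.521 3.388
endloop
endfacet
facet normal 0.219 0.142 -0.965
outer loop
vertex 0.692 -1.843 3.073
vertex 1.468 -1.79 3.257
vertex 1.147 -2.5 3.08
endloop
endfacet
facet normal 0.559 -0.745 0.363
outer loop
vertex 1.01 -2.888 3.766
vertex 1.665 -2.436 3.685
vertex 1.248 -2.417 4.367
endloop
endfacet
facet normal -0.099 -0.764 0.638
outer loop
vertex 1.01 -2.888 3.766
vertex 1.248 -2.417 4.367
vertex 0.472 -2.47 4.183
endloop
endfacet
facet normal -0.563 -0.821 0.097
outer loop
vertex 1.01 -2.888 3.766
vertex 0.472 -2.47 4.183
vertex 0.409 -2.521 3.388
endloop
endfacet
facet normal -0.190 -0.838 -0.512
outer loop
vertex 1.01 -2.888 3.766
vertex 0.409 -2.521 3.388
vertex 1.147 -2.5 3.08
endloop
endfacet
facet normal 0.503 -0.791 -0.347
outer loop
vertex 1.01 -2.888 3.766
vertex 1.147 -2.5 3.08
vertex 1.665 -2.436 3.685
endloop
endfacet
facet normal 0.846 -0.111 0.521
outer loop
vertex 1.248 -2.417 4.367
vertex 1.665 -2.436 3.685
vertex 1.531 -1.739 4.052
endloop
endfacet
facet normal -0.219 -0.142 0.965
outer loop
vertex 0.472 -2.47 4.183
vertex 1.248 -2.417 4.367
vertex 0.793 -1.76 4.36
endloop
endfacet
facet normal -0.968 -0.234 0.092
outer loop
vertex 0.409 -2.521 3.388
vertex 0.472 -2.47 4.183
vertex 0.275 -1.824 3.755
endloop
endfacet
facet normal -0.365 -0.262 -0.893
outer loop
vertex 1.147 -2.5 3.08
vertex 0.409 -2.521 3.388
vertex 0.692 -1.843 3.073
endloop
endfacet
facet normal 0.756 -0.185 -0.628
outer loop
vertex 1.665 -2.436 3.685
vertex 1.147 -2.5 3.08
vertex 1.468 -1.79 3.257
endloop
endfacet
facet normal -0.339 -0.548 0.765
outer loop
vertex -2.725 0.087 1.379
vertex -3.59 1.884 2.283
vertex -3.511 -0.062 0.924
endloop
endfacet
facet normal 0.395 -0.821 -0.413
outer loop
vertex -2.93 0.876 -0.383
vertex -2.725 0.087 1.379
vertex -3.511 -0.062 0.924
endloop
endfacet
facet normal -0.339 -0.548 0.765
outer loop
vertex -3.511 -0.062 0.924
vertex -3.59 1.884 2.283
vertex -4.376 1.736 1.828
endloop
endfacet
facet normal -0.854 -0.162 -0.495
outer loop
vertex -4.376 1.736 1.828
vertex -2.93 0.876 -0.383
vertex -3.511 -0.062 0.924
endloop
endfacet
facet normal 0.853 0.162 0.495
outer loop
vertex -2.725 0.087 1.379
vertex -3.009 2.822 0.976
vertex -3.59 1.884 2.283
endloop
endfacet
facet normal 0.394 -0.821 -0.413
outer loop
vertex -2.144 1.024 0.072
vertex -2.725 0.087 1.379
vertex -2.93 0.876 -0.383
endloop
endfacet
facet normal 0.854 0.162 0.495
outer loop
vertex -2.144 1.024 0.072
vertex -3.009 2.822 0.976
vertex -2.725 0.087 1.379
endloop
endfacet
facet normal -0.394 0.821 0.414
outer loop
vertex -3.59 1.884 2.283
vertex -3.009 2.822 0.976
vertex -4.376 1.736 1.828
endloop
endfacet
facet normal -0.854 -0.162 -0.495
outer loop
vertex -3.795 2.673 0.521
vertex -2.93 0.876 -0.383
vertex -4.376 1.736 1.828
endloop
endfacet
facet normal -0.395 0.821 0.413
outer loop
vertex -4.376 1.736 1.828
vertex -3.009 2.822 0.976
vertex -3.795 2.673 0.521
endloop
endfacet
facet normal 0.339 0.548 -0.765
outer loop
vertex -3.795 2.673 0.521
vertex -2.144 1.024 0.072
vertex -2.93 0.876 -0.383
endloop
endfacet
facet normal 0.339 0.548 -0.765
outer loop
vertex -3.009 2.822 0.976
vertex -2.144 1.024 0.072
vertex -3.795 2.673 0.521
endloop
endfacet

endsolid


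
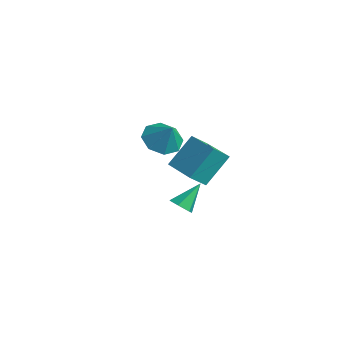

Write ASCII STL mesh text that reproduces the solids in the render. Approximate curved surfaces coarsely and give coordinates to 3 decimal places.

solid 
facet normal 0.033 -0.719 -0.694
outer loop
vertex 3.325 -3.089 -2.273
vertex 2.706 -3.11 -2.281
vertex 3.008 -2.726 -2.664
endloop
endfacet
facet normal 0.799 0.593 -0.098
outer loop
vertex 3.325 -3.089 -2.273
vertex 3.008 -2.726 -2.664
vertex 2.654 -2.01 -1.219
endloop
endfacet
facet normal 0.033 -0.719 -0.694
outer loop
vertex 3.008 -2.726 -2.664
vertex 2.706 -3.11 -2.281
vertex 2.388 -2.747 -2.672
endloop
endfacet
facet normal -0.024 0.893 -0.449
outer loop
vertex 3.008 -2.726 -2.664
vertex 2.388 -2.747 -2.672
vertex 2.654 -2.01 -1.219
endloop
endfacet
facet normal 0.033 -0.719 -0.694
outer loop
vertex 2.388 -2.747 -2.672
vertex 2.706 -3.11 -2.281
vertex 2.086 -3.131 -2.289
endloop
endfacet
facet normal -0.835 0.537 -0.120
outer loop
vertex 2.388 -2.747 -2.672
vertex 2.086 -3.131 -2.289
vertex 2.654 -2.01 -1.219
endloop
endfacet
facet normal 0.033 -0.719 -0.694
outer loop
vertex 2.086 -3.131 -2.289
vertex 2.706 -3.11 -2.281
vertex 2.403 -3.493 -1.899
endloop
endfacet
facet normal -0.821 -0.117 0.559
outer loop
vertex 2.086 -3.131 -2.289
vertex 2.403 -3.493 -1.899
vertex 2.654 -2.01 -1.219
endloop
endfacet
facet normal 0.033 -0.719 -0.694
outer loop
vertex 2.403 -3.493 -1.899
vertex 2.706 -3.11 -2.281
vertex 3.023 -3.472 -1.891
endloop
endfacet
facet normal 0.002 -0.417 0.909
outer loop
vertex 2.403 -3.493 -1.899
vertex 3.023 -3.472 -1.891
vertex 2.654 -2.01 -1.219
endloop
endfacet
facet normal 0.033 -0.719 -0.694
outer loop
vertex 3.023 -3.472 -1.891
vertex 2.706 -3.11 -2.281
vertex 3.325 -3.089 -2.273
endloop
endfacet
facet normal 0.812 -0.062 0.580
outer loop
vertex 3.023 -3.472 -1.891
vertex 3.325 -3.089 -2.273
vertex 2.654 -2.01 -1.219
endloop
endfacet
facet normal -0.999 0.029 -0.021
outer loop
vertex -1.42 -0.916 -2.428
vertex -1.412 0.409 -0.97
vertex -1.377 -0.037 -3.228
endloop
endfacet
facet normal -0.004 -0.673 -0.740
outer loop
vertex 0.432 -0.089 -3.19
vertex -1.42 -0.916 -2.428
vertex -1.377 -0.037 -3.228
endloop
endfacet
facet normal -0.999 0.029 -0.021
outer loop
vertex -1.377 -0.037 -3.228
vertex -1.412 0.409 -0.97
vertex -1.369 1.289 -1.77
endloop
endfacet
facet normal 0.035 0.739 -0.673
outer loop
vertex -1.369 1.289 -1.77
vertex 0.432 -0.089 -3.19
vertex -1.377 -0.037 -3.228
endloop
endfacet
facet normal -0.035 -0.739 0.672
outer loop
vertex -1.42 -0.916 -2.428
vertex 0.397 0.357 -0.932
vertex -1.412 0.409 -0.97
endloop
endfacet
facet normal -0.004 -0.673 -0.740
outer loop
vertex 0.389 -0.969 -2.39
vertex -1.42 -0.916 -2.428
vertex 0.432 -0.089 -3.19
endloop
endfacet
facet normal -0.036 -0.739 0.673
outer loop
vertex 0.389 -0.969 -2.39
vertex 0.397 0.357 -0.932
vertex -1.42 -0.916 -2.428
endloop
endfacet
facet normal 0.004 0.673 0.740
outer loop
vertex -1.412 0.409 -0.97
vertex 0.397 0.357 -0.932
vertex -1.369 1.289 -1.77
endloop
endfacet
facet normal 0.036 0.739 -0.672
outer loop
vertex 0.44 1.236 -1.732
vertex 0.432 -0.089 -3.19
vertex -1.369 1.289 -1.77
endloop
endfacet
facet normal 0.004 0.673 0.740
outer loop
vertex -1.369 1.289 -1.77
vertex 0.397 0.357 -0.932
vertex 0.44 1.236 -1.732
endloop
endfacet
facet normal 0.999 -0.029 0.021
outer loop
vertex 0.44 1.236 -1.732
vertex 0.389 -0.969 -2.39
vertex 0.432 -0.089 -3.19
endloop
endfacet
facet normal 0.999 -0.029 0.021
outer loop
vertex 0.397 0.357 -0.932
vertex 0.389 -0.969 -2.39
vertex 0.44 1.236 -1.732
endloop
endfacet
facet normal -0.584 -0.015 -0.812
outer loop
vertex -2.75 -0.225 -2.681
vertex -3.544 0.22 -2.118
vertex -2.734 0.594 -2.708
endloop
endfacet
facet normal 1.000 -0.019 0.009
outer loop
vertex -2.75 -0.225 -2.681
vertex -2.734 0.594 -2.708
vertex -2.756 0.24 -1.022
endloop
endfacet
facet normal -0.584 -0.015 -0.811
outer loop
vertex -2.734 0.594 -2.708
vertex -3.544 0.22 -2.118
vertex -3.192 1.193 -2.389
endloop
endfacet
facet normal 0.820 0.559 0.128
outer loop
vertex -2.734 0.594 -2.708
vertex -3.192 1.193 -2.389
vertex -2.756 0.24 -1.022
endloop
endfacet
facet normal -0.583 -0.015 -0.812
outer loop
vertex -3.192 1.193 -2.389
vertex -3.544 0.22 -2.118
vertex -3.857 1.222 -1.912
endloop
endfacet
facet normal 0.361 0.815 0.453
outer loop
vertex -3.192 1.193 -2.389
vertex -3.857 1.222 -1.912
vertex -2.756 0.24 -1.022
endloop
endfacet
facet normal -0.584 -0.016 -0.811
outer loop
vertex -3.857 1.222 -1.912
vertex -3.544 0.22 -2.118
vertex -4.338 0.664 -1.555
endloop
endfacet
facet normal -0.107 0.599 0.793
outer loop
vertex -3.857 1.222 -1.912
vertex -4.338 0.664 -1.555
vertex -2.756 0.24 -1.022
endloop
endfacet
facet normal -0.584 -0.015 -0.812
outer loop
vertex -4.338 0.664 -1.555
vertex -3.544 0.22 -2.118
vertex -4.355 -0.154 -1.528
endloop
endfacet
facet normal -0.310 0.038 0.950
outer loop
vertex -4.338 0.664 -1.555
vertex -4.355 -0.154 -1.528
vertex -2.756 0.24 -1.022
endloop
endfacet
facet normal -0.583 -0.016 -0.812
outer loop
vertex -4.355 -0.154 -1.528
vertex -3.544 0.22 -2.118
vertex -3.896 -0.754 -1.846
endloop
endfacet
facet normal -0.130 -0.540 0.831
outer loop
vertex -4.355 -0.154 -1.528
vertex -3.896 -0.754 -1.846
vertex -2.756 0.24 -1.022
endloop
endfacet
facet normal -0.584 -0.016 -0.812
outer loop
vertex -3.896 -0.754 -1.846
vertex -3.544 0.22 -2.118
vertex -3.231 -0.783 -2.324
endloop
endfacet
facet normal 0.329 -0.797 0.506
outer loop
vertex -3.896 -0.754 -1.846
vertex -3.231 -0.783 -2.324
vertex -2.756 0.24 -1.022
endloop
endfacet
facet normal -0.584 -0.016 -0.811
outer loop
vertex -3.231 -0.783 -2.324
vertex -3.544 0.22 -2.118
vertex -2.75 -0.225 -2.681
endloop
endfacet
facet normal 0.797 -0.581 0.166
outer loop
vertex -3.231 -0.783 -2.324
vertex -2.75 -0.225 -2.681
vertex -2.756 0.24 -1.022
endloop
endfacet

endsolid


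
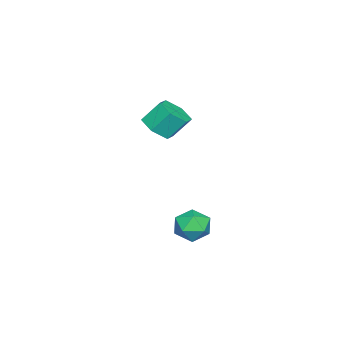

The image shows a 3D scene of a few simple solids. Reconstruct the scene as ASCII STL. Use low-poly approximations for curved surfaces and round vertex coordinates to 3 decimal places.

solid 
facet normal 0.259 -0.571 -0.779
outer loop
vertex -1.601 -0.194 2.378
vertex -2.106 -0.895 2.724
vertex -2.497 -0.282 2.145
endloop
endfacet
facet normal 0.069 0.816 -0.574
outer loop
vertex -1.601 -0.194 2.378
vertex -2.497 -0.282 2.145
vertex -1.95 0.576 3.43
endloop
endfacet
facet normal 0.070 0.816 -0.574
outer loop
vertex -1.95 0.576 3.43
vertex -2.497 -0.282 2.145
vertex -2.846 0.489 3.197
endloop
endfacet
facet normal -0.258 0.570 0.780
outer loop
vertex -1.95 0.576 3.43
vertex -2.846 0.489 3.197
vertex -2.454 -0.125 3.776
endloop
endfacet
facet normal 0.258 -0.571 -0.779
outer loop
vertex -2.497 -0.282 2.145
vertex -2.106 -0.895 2.724
vertex -3.002 -0.982 2.491
endloop
endfacet
facet normal -0.799 0.327 -0.505
outer loop
vertex -2.497 -0.282 2.145
vertex -3.002 -0.982 2.491
vertex -2.846 0.489 3.197
endloop
endfacet
facet normal -0.800 0.327 -0.504
outer loop
vertex -2.846 0.489 3.197
vertex -3.002 -0.982 2.491
vertex -3.35 -0.212 3.543
endloop
endfacet
facet normal -0.258 0.570 0.780
outer loop
vertex -2.846 0.489 3.197
vertex -3.35 -0.212 3.543
vertex -2.454 -0.125 3.776
endloop
endfacet
facet normal 0.258 -0.570 -0.780
outer loop
vertex -3.002 -0.982 2.491
vertex -2.106 -0.895 2.724
vertex -2.61 -1.596 3.07
endloop
endfacet
facet normal -0.870 -0.489 0.070
outer loop
vertex -3.002 -0.982 2.491
vertex -2.61 -1.596 3.07
vertex -3.35 -0.212 3.543
endloop
endfacet
facet normal -0.870 -0.489 0.069
outer loop
vertex -3.35 -0.212 3.543
vertex -2.61 -1.596 3.07
vertex -2.959 -0.826 4.122
endloop
endfacet
facet normal -0.258 0.571 0.780
outer loop
vertex -3.35 -0.212 3.543
vertex -2.959 -0.826 4.122
vertex -2.454 -0.125 3.776
endloop
endfacet
facet normal 0.258 -0.570 -0.780
outer loop
vertex -2.61 -1.596 3.07
vertex -2.106 -0.895 2.724
vertex -1.714 -1.509 3.303
endloop
endfacet
facet normal -0.070 -0.816 0.574
outer loop
vertex -2.61 -1.596 3.07
vertex -1.714 -1.509 3.303
vertex -2.959 -0.826 4.122
endloop
endfacet
facet normal -0.069 -0.815 0.575
outer loop
vertex -2.959 -0.826 4.122
vertex -1.714 -1.509 3.303
vertex -2.063 -0.738 4.355
endloop
endfacet
facet normal -0.259 0.571 0.779
outer loop
vertex -2.959 -0.826 4.122
vertex -2.063 -0.738 4.355
vertex -2.454 -0.125 3.776
endloop
endfacet
facet normal 0.258 -0.570 -0.780
outer loop
vertex -1.714 -1.509 3.303
vertex -2.106 -0.895 2.724
vertex -1.21 -0.808 2.957
endloop
endfacet
facet normal 0.800 -0.326 0.504
outer loop
vertex -1.714 -1.509 3.303
vertex -1.21 -0.808 2.957
vertex -2.063 -0.738 4.355
endloop
endfacet
facet normal 0.799 -0.327 0.504
outer loop
vertex -2.063 -0.738 4.355
vertex -1.21 -0.808 2.957
vertex -1.558 -0.038 4.009
endloop
endfacet
facet normal -0.258 0.571 0.779
outer loop
vertex -2.063 -0.738 4.355
vertex -1.558 -0.038 4.009
vertex -2.454 -0.125 3.776
endloop
endfacet
facet normal 0.258 -0.571 -0.780
outer loop
vertex -1.21 -0.808 2.957
vertex -2.106 -0.895 2.724
vertex -1.601 -0.194 2.378
endloop
endfacet
facet normal 0.870 0.488 -0.070
outer loop
vertex -1.21 -0.808 2.957
vertex -1.601 -0.194 2.378
vertex -1.558 -0.038 4.009
endloop
endfacet
facet normal 0.869 0.489 -0.070
outer loop
vertex -1.558 -0.038 4.009
vertex -1.601 -0.194 2.378
vertex -1.95 0.576 3.43
endloop
endfacet
facet normal -0.258 0.570 0.780
outer loop
vertex -1.558 -0.038 4.009
vertex -1.95 0.576 3.43
vertex -2.454 -0.125 3.776
endloop
endfacet
facet normal -0.711 0.699 -0.078
outer loop
vertex 2.846 3.537 -0.604
vertex 2.242 2.965 -0.222
vertex 2.737 3.527 0.304
endloop
endfacet
facet normal -0.068 0.998 0.003
outer loop
vertex 2.846 3.537 -0.604
vertex 2.737 3.527 0.304
vertex 3.576 3.585 -0.054
endloop
endfacet
facet normal 0.349 0.773 -0.530
outer loop
vertex 2.846 3.537 -0.604
vertex 3.576 3.585 -0.054
vertex 3.601 3.06 -0.803
endloop
endfacet
facet normal -0.037 0.335 -0.942
outer loop
vertex 2.846 3.537 -0.604
vertex 3.601 3.06 -0.803
vertex 2.776 2.677 -0.907
endloop
endfacet
facet normal -0.692 0.289 -0.661
outer loop
vertex 2.846 3.537 -0.604
vertex 2.776 2.677 -0.907
vertex 2.242 2.965 -0.222
endloop
endfacet
facet normal 0.210 0.760 0.615
outer loop
vertex 3.576 3.585 -0.054
vertex 2.737 3.527 0.304
vertex 3.424 3.043 0.667
endloop
endfacet
facet normal -0.830 0.277 0.485
outer loop
vertex 2.737 3.527 0.304
vertex 2.242 2.965 -0.222
vertex 2.599 2.66 0.563
endloop
endfacet
facet normal -0.799 -0.388 -0.460
outer loop
vertex 2.242 2.965 -0.222
vertex 2.776 2.677 -0.907
vertex 2.624 2.135 -0.186
endloop
endfacet
facet normal 0.261 -0.314 -0.913
outer loop
vertex 2.776 2.677 -0.907
vertex 3.601 3.06 -0.803
vertex 3.463 2.193 -0.544
endloop
endfacet
facet normal 0.884 0.396 -0.248
outer loop
vertex 3.601 3.06 -0.803
vertex 3.576 3.585 -0.054
vertex 3.958 2.755 -0.018
endloop
endfacet
facet normal 0.037 -0.335 0.942
outer loop
vertex 3.354 2.183 0.364
vertex 3.424 3.043 0.667
vertex 2.599 2.66 0.563
endloop
endfacet
facet normal -0.349 -0.773 0.530
outer loop
vertex 3.354 2.183 0.364
vertex 2.599 2.66 0.563
vertex 2.624 2.135 -0.186
endloop
endfacet
facet normal 0.068 -0.998 -0.003
outer loop
vertex 3.354 2.183 0.364
vertex 2.624 2.135 -0.186
vertex 3.463 2.193 -0.544
endloop
endfacet
facet normal 0.711 -0.699 0.078
outer loop
vertex 3.354 2.183 0.364
vertex 3.463 2.193 -0.544
vertex 3.958 2.755 -0.018
endloop
endfacet
facet normal 0.692 -0.289 0.661
outer loop
vertex 3.354 2.183 0.364
vertex 3.958 2.755 -0.018
vertex 3.424 3.043 0.667
endloop
endfacet
facet normal -0.261 0.314 0.913
outer loop
vertex 2.599 2.66 0.563
vertex 3.424 3.043 0.667
vertex 2.737 3.527 0.304
endloop
endfacet
facet normal -0.884 -0.396 0.248
outer loop
vertex 2.624 2.135 -0.186
vertex 2.599 2.66 0.563
vertex 2.242 2.965 -0.222
endloop
endfacet
facet normal -0.210 -0.760 -0.615
outer loop
vertex 3.463 2.193 -0.544
vertex 2.624 2.135 -0.186
vertex 2.776 2.677 -0.907
endloop
endfacet
facet normal 0.830 -0.277 -0.485
outer loop
vertex 3.958 2.755 -0.018
vertex 3.463 2.193 -0.544
vertex 3.601 3.06 -0.803
endloop
endfacet
facet normal 0.799 0.388 0.460
outer loop
vertex 3.424 3.043 0.667
vertex 3.958 2.755 -0.018
vertex 3.576 3.585 -0.054
endloop
endfacet

endsolid


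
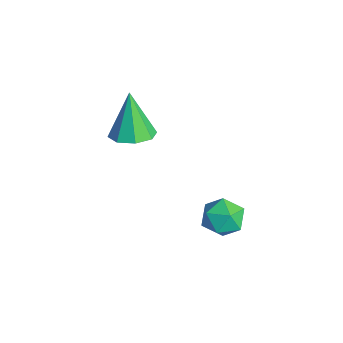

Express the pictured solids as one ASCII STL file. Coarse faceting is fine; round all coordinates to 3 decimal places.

solid 
facet normal 0.336 -0.068 -0.939
outer loop
vertex -1.089 0.906 1.652
vertex -1.826 1.05 1.378
vertex -1.195 1.503 1.571
endloop
endfacet
facet normal 0.722 0.217 0.657
outer loop
vertex -1.089 0.906 1.652
vertex -1.195 1.503 1.571
vertex -2.414 1.17 3.022
endloop
endfacet
facet normal 0.336 -0.068 -0.940
outer loop
vertex -1.195 1.503 1.571
vertex -1.826 1.05 1.378
vertex -1.671 1.835 1.377
endloop
endfacet
facet normal 0.359 0.798 0.485
outer loop
vertex -1.195 1.503 1.571
vertex -1.671 1.835 1.377
vertex -2.414 1.17 3.022
endloop
endfacet
facet normal 0.337 -0.068 -0.939
outer loop
vertex -1.671 1.835 1.377
vertex -1.826 1.05 1.378
vertex -2.238 1.708 1.183
endloop
endfacet
facet normal -0.290 0.926 0.243
outer loop
vertex -1.671 1.835 1.377
vertex -2.238 1.708 1.183
vertex -2.414 1.17 3.022
endloop
endfacet
facet normal 0.336 -0.068 -0.939
outer loop
vertex -2.238 1.708 1.183
vertex -1.826 1.05 1.378
vertex -2.563 1.195 1.104
endloop
endfacet
facet normal -0.848 0.526 0.073
outer loop
vertex -2.238 1.708 1.183
vertex -2.563 1.195 1.104
vertex -2.414 1.17 3.022
endloop
endfacet
facet normal 0.336 -0.068 -0.939
outer loop
vertex -2.563 1.195 1.104
vertex -1.826 1.05 1.378
vertex -2.457 0.598 1.185
endloop
endfacet
facet normal -0.984 -0.165 0.074
outer loop
vertex -2.563 1.195 1.104
vertex -2.457 0.598 1.185
vertex -2.414 1.17 3.022
endloop
endfacet
facet normal 0.337 -0.069 -0.939
outer loop
vertex -2.457 0.598 1.185
vertex -1.826 1.05 1.378
vertex -1.981 0.266 1.38
endloop
endfacet
facet normal -0.620 -0.745 0.246
outer loop
vertex -2.457 0.598 1.185
vertex -1.981 0.266 1.38
vertex -2.414 1.17 3.022
endloop
endfacet
facet normal 0.335 -0.069 -0.940
outer loop
vertex -1.981 0.266 1.38
vertex -1.826 1.05 1.378
vertex -1.414 0.393 1.573
endloop
endfacet
facet normal 0.029 -0.872 0.488
outer loop
vertex -1.981 0.266 1.38
vertex -1.414 0.393 1.573
vertex -2.414 1.17 3.022
endloop
endfacet
facet normal 0.336 -0.068 -0.939
outer loop
vertex -1.414 0.393 1.573
vertex -1.826 1.05 1.378
vertex -1.089 0.906 1.652
endloop
endfacet
facet normal 0.586 -0.473 0.658
outer loop
vertex -1.414 0.393 1.573
vertex -1.089 0.906 1.652
vertex -2.414 1.17 3.022
endloop
endfacet
facet normal 0.171 0.469 0.867
outer loop
vertex 0.587 4.009 -1.351
vertex 0.2 3.418 -0.955
vertex 0.998 3.365 -1.084
endloop
endfacet
facet normal 0.691 0.605 0.396
outer loop
vertex 0.587 4.009 -1.351
vertex 0.998 3.365 -1.084
vertex 1.153 3.668 -1.818
endloop
endfacet
facet normal 0.393 0.901 -0.182
outer loop
vertex 0.587 4.009 -1.351
vertex 1.153 3.668 -1.818
vertex 0.452 3.908 -2.143
endloop
endfacet
facet normal -0.310 0.948 -0.068
outer loop
vertex 0.587 4.009 -1.351
vertex 0.452 3.908 -2.143
vertex -0.137 3.754 -1.609
endloop
endfacet
facet normal -0.447 0.681 0.580
outer loop
vertex 0.587 4.009 -1.351
vertex -0.137 3.754 -1.609
vertex 0.2 3.418 -0.955
endloop
endfacet
facet normal 0.980 -0.017 0.200
outer loop
vertex 1.153 3.668 -1.818
vertex 0.998 3.365 -1.084
vertex 1.117 2.866 -1.711
endloop
endfacet
facet normal 0.140 -0.237 0.961
outer loop
vertex 0.998 3.365 -1.084
vertex 0.2 3.418 -0.955
vertex 0.528 2.712 -1.177
endloop
endfacet
facet normal -0.861 0.105 0.498
outer loop
vertex 0.2 3.418 -0.955
vertex -0.137 3.754 -1.609
vertex -0.173 2.952 -1.502
endloop
endfacet
facet normal -0.639 0.538 -0.550
outer loop
vertex -0.137 3.754 -1.609
vertex 0.452 3.908 -2.143
vertex -0.018 3.255 -2.236
endloop
endfacet
facet normal 0.498 0.462 -0.734
outer loop
vertex 0.452 3.908 -2.143
vertex 1.153 3.668 -1.818
vertex 0.78 3.202 -2.365
endloop
endfacet
facet normal 0.310 -0.948 0.068
outer loop
vertex 0.393 2.611 -1.969
vertex 1.117 2.866 -1.711
vertex 0.528 2.712 -1.177
endloop
endfacet
facet normal -0.393 -0.901 0.182
outer loop
vertex 0.393 2.611 -1.969
vertex 0.528 2.712 -1.177
vertex -0.173 2.952 -1.502
endloop
endfacet
facet normal -0.691 -0.605 -0.396
outer loop
vertex 0.393 2.611 -1.969
vertex -0.173 2.952 -1.502
vertex -0.018 3.255 -2.236
endloop
endfacet
facet normal -0.171 -0.469 -0.867
outer loop
vertex 0.393 2.611 -1.969
vertex -0.018 3.255 -2.236
vertex 0.78 3.202 -2.365
endloop
endfacet
facet normal 0.447 -0.681 -0.580
outer loop
vertex 0.393 2.611 -1.969
vertex 0.78 3.202 -2.365
vertex 1.117 2.866 -1.711
endloop
endfacet
facet normal 0.639 -0.538 0.550
outer loop
vertex 0.528 2.712 -1.177
vertex 1.117 2.866 -1.711
vertex 0.998 3.365 -1.084
endloop
endfacet
facet normal -0.498 -0.462 0.734
outer loop
vertex -0.173 2.952 -1.502
vertex 0.528 2.712 -1.177
vertex 0.2 3.418 -0.955
endloop
endfacet
facet normal -0.980 0.017 -0.200
outer loop
vertex -0.018 3.255 -2.236
vertex -0.173 2.952 -1.502
vertex -0.137 3.754 -1.609
endloop
endfacet
facet normal -0.140 0.237 -0.961
outer loop
vertex 0.78 3.202 -2.365
vertex -0.018 3.255 -2.236
vertex 0.452 3.908 -2.143
endloop
endfacet
facet normal 0.861 -0.105 -0.498
outer loop
vertex 1.117 2.866 -1.711
vertex 0.78 3.202 -2.365
vertex 1.153 3.668 -1.818
endloop
endfacet

endsolid


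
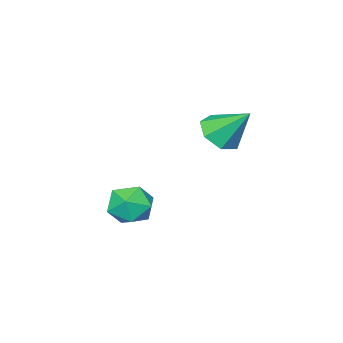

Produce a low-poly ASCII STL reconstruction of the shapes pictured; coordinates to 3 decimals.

solid 
facet normal 0.194 -0.661 -0.725
outer loop
vertex -3.322 -0.558 2.84
vertex -3.79 -0.156 2.348
vertex -3.016 -0.067 2.474
endloop
endfacet
facet normal 0.697 0.095 0.711
outer loop
vertex -3.322 -0.558 2.84
vertex -3.016 -0.067 2.474
vertex -4.07 0.796 3.392
endloop
endfacet
facet normal 0.194 -0.660 -0.725
outer loop
vertex -3.016 -0.067 2.474
vertex -3.79 -0.156 2.348
vertex -3.293 0.358 2.013
endloop
endfacet
facet normal 0.716 0.672 0.190
outer loop
vertex -3.016 -0.067 2.474
vertex -3.293 0.358 2.013
vertex -4.07 0.796 3.392
endloop
endfacet
facet normal 0.194 -0.661 -0.725
outer loop
vertex -3.293 0.358 2.013
vertex -3.79 -0.156 2.348
vertex -3.944 0.396 1.804
endloop
endfacet
facet normal 0.131 0.964 -0.232
outer loop
vertex -3.293 0.358 2.013
vertex -3.944 0.396 1.804
vertex -4.07 0.796 3.392
endloop
endfacet
facet normal 0.194 -0.661 -0.725
outer loop
vertex -3.944 0.396 1.804
vertex -3.79 -0.156 2.348
vertex -4.48 0.018 2.005
endloop
endfacet
facet normal -0.618 0.750 -0.238
outer loop
vertex -3.944 0.396 1.804
vertex -4.48 0.018 2.005
vertex -4.07 0.796 3.392
endloop
endfacet
facet normal 0.194 -0.660 -0.725
outer loop
vertex -4.48 0.018 2.005
vertex -3.79 -0.156 2.348
vertex -4.496 -0.491 2.464
endloop
endfacet
facet normal -0.965 0.191 0.178
outer loop
vertex -4.48 0.018 2.005
vertex -4.496 -0.491 2.464
vertex -4.07 0.796 3.392
endloop
endfacet
facet normal 0.195 -0.661 -0.725
outer loop
vertex -4.496 -0.491 2.464
vertex -3.79 -0.156 2.348
vertex -3.981 -0.747 2.836
endloop
endfacet
facet normal -0.651 -0.290 0.701
outer loop
vertex -4.496 -0.491 2.464
vertex -3.981 -0.747 2.836
vertex -4.07 0.796 3.392
endloop
endfacet
facet normal 0.194 -0.661 -0.725
outer loop
vertex -3.981 -0.747 2.836
vertex -3.79 -0.156 2.348
vertex -3.322 -0.558 2.84
endloop
endfacet
facet normal 0.090 -0.333 0.939
outer loop
vertex -3.981 -0.747 2.836
vertex -3.322 -0.558 2.84
vertex -4.07 0.796 3.392
endloop
endfacet
facet normal -0.614 0.582 0.534
outer loop
vertex -2.199 -1.486 -0.73
vertex -2.82 -2.063 -0.815
vertex -2.286 -2.107 -0.153
endloop
endfacet
facet normal 0.065 0.674 0.736
outer loop
vertex -2.199 -1.486 -0.73
vertex -2.286 -2.107 -0.153
vertex -1.51 -1.884 -0.426
endloop
endfacet
facet normal 0.438 0.884 0.164
outer loop
vertex -2.199 -1.486 -0.73
vertex -1.51 -1.884 -0.426
vertex -1.565 -1.703 -1.256
endloop
endfacet
facet normal -0.009 0.921 -0.390
outer loop
vertex -2.199 -1.486 -0.73
vertex -1.565 -1.703 -1.256
vertex -2.375 -1.813 -1.497
endloop
endfacet
facet normal -0.660 0.734 -0.161
outer loop
vertex -2.199 -1.486 -0.73
vertex -2.375 -1.813 -1.497
vertex -2.82 -2.063 -0.815
endloop
endfacet
facet normal 0.321 0.042 0.946
outer loop
vertex -1.51 -1.884 -0.426
vertex -2.286 -2.107 -0.153
vertex -1.705 -2.707 -0.323
endloop
endfacet
facet normal -0.777 -0.108 0.620
outer loop
vertex -2.286 -2.107 -0.153
vertex -2.82 -2.063 -0.815
vertex -2.515 -2.817 -0.564
endloop
endfacet
facet normal -0.852 0.139 -0.505
outer loop
vertex -2.82 -2.063 -0.815
vertex -2.375 -1.813 -1.497
vertex -2.57 -2.636 -1.394
endloop
endfacet
facet normal 0.200 0.442 -0.875
outer loop
vertex -2.375 -1.813 -1.497
vertex -1.565 -1.703 -1.256
vertex -1.794 -2.413 -1.667
endloop
endfacet
facet normal 0.924 0.381 0.022
outer loop
vertex -1.565 -1.703 -1.256
vertex -1.51 -1.884 -0.426
vertex -1.26 -2.457 -1.005
endloop
endfacet
facet normal 0.009 -0.921 0.390
outer loop
vertex -1.881 -3.034 -1.09
vertex -1.705 -2.707 -0.323
vertex -2.515 -2.817 -0.564
endloop
endfacet
facet normal -0.438 -0.884 -0.164
outer loop
vertex -1.881 -3.034 -1.09
vertex -2.515 -2.817 -0.564
vertex -2.57 -2.636 -1.394
endloop
endfacet
facet normal -0.065 -0.674 -0.736
outer loop
vertex -1.881 -3.034 -1.09
vertex -2.57 -2.636 -1.394
vertex -1.794 -2.413 -1.667
endloop
endfacet
facet normal 0.614 -0.582 -0.534
outer loop
vertex -1.881 -3.034 -1.09
vertex -1.794 -2.413 -1.667
vertex -1.26 -2.457 -1.005
endloop
endfacet
facet normal 0.660 -0.734 0.161
outer loop
vertex -1.881 -3.034 -1.09
vertex -1.26 -2.457 -1.005
vertex -1.705 -2.707 -0.323
endloop
endfacet
facet normal -0.200 -0.442 0.875
outer loop
vertex -2.515 -2.817 -0.564
vertex -1.705 -2.707 -0.323
vertex -2.286 -2.107 -0.153
endloop
endfacet
facet normal -0.924 -0.381 -0.022
outer loop
vertex -2.57 -2.636 -1.394
vertex -2.515 -2.817 -0.564
vertex -2.82 -2.063 -0.815
endloop
endfacet
facet normal -0.321 -0.042 -0.946
outer loop
vertex -1.794 -2.413 -1.667
vertex -2.57 -2.636 -1.394
vertex -2.375 -1.813 -1.497
endloop
endfacet
facet normal 0.777 0.108 -0.620
outer loop
vertex -1.26 -2.457 -1.005
vertex -1.794 -2.413 -1.667
vertex -1.565 -1.703 -1.256
endloop
endfacet
facet normal 0.852 -0.139 0.505
outer loop
vertex -1.705 -2.707 -0.323
vertex -1.26 -2.457 -1.005
vertex -1.51 -1.884 -0.426
endloop
endfacet

endsolid
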